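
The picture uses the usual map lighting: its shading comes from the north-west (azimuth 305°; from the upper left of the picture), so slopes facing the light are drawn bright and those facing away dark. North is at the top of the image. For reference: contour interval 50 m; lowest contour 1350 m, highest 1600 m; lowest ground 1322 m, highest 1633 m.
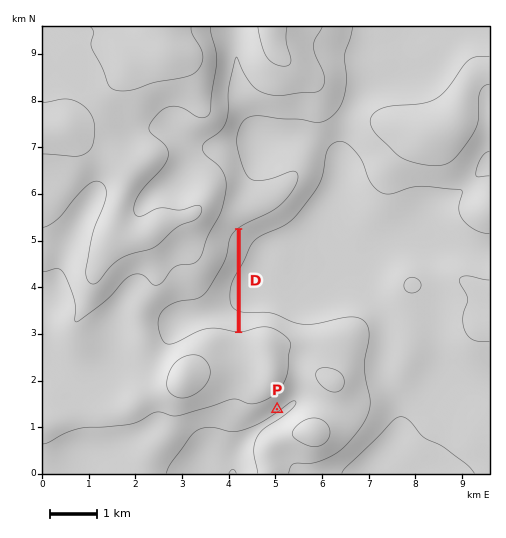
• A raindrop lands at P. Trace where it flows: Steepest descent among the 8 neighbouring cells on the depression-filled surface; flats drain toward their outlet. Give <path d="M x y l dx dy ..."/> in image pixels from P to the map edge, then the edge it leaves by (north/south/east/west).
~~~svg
<path d="M277 409l2 3 0 2-22 15-21 21-2 7 0 16"/>
exit: south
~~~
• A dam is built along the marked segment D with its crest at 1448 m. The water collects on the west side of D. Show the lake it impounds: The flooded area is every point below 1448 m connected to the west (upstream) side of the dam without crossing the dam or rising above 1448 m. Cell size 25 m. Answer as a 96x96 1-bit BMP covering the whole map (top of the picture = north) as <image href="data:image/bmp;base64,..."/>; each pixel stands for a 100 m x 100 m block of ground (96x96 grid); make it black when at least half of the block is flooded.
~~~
<image width="96" height="96" href="data:image/bmp;base64,Qk2+BAAAAAAAAD4AAAAoAAAAYAAAAGAAAAABAAEAAAAAAIAEAAATCwAAEwsAAAIAAAAAAAAA////AAAAAAAAAAAAAAAAAAAAAAAAAAAAAAAAAAAAAAAAAAAAAAAAAAAAAAAAAAAAAAAAAAAAAAAAAAAAAAAAAAAAAAAAAAAAAAAAAAAAAAAAAAAAAAAAAAAAAAAAAAAAAAAAAAAAAAAAAAAAAAAAAAAAAAAAAAAAAAAAAAAAAAAAAAAAAAAAAAAAAAAAAAAAAAAAAAAAAAAAAAAAAAAAAAAAAAAAAAAAAAAAAAAAAAAAAAAAAAAAAAAAAAAAAAAAAAAAAAAAAAAAAAAAAAAAAAAAAAAAAAAAAAAAAAAAAAAAAAAAAAAAAAAAAAAAAAAAAAAAAAAAAAAAAAAAAAAAAAAAAAAAAAAAAAAAAAAAAAAAAAAAAAAAAAAAAAAAAAAAAAAAAAAAAAAAAAAAAAAAAAAAAAAAAAAAAAAAAAAAAAAAAAAAAAAAAAAAAAAAAAAAAAAAAAAAAAAAAAA4AAAAAAAAAAAAAAA+AAAAAAAAAAAAAAB/gAAAAAAAAAAAAAB//8AAAAAAAAAAAAB//8AAAAAAAAAAAAB//8AAAAAAAAAAAAA//8AAAAAAAAAAAAAf/8AAAAAAAAAAAAAP/8AAAAAAAAAAAAAAf8AAAAAAAAAAAAAAH8AAAAAAAAAAAAAAD8AAAAAAAAAAAAAAD8AAAAAAAAAAAAAAB8AAAAAAAAAAAAAAB8AAAAAAAAAAAAAAA8AAAAAAAAAAAAAAAcAAAAAAAAAAAAAAAcAAAAAAAAAAAAAAAMAAAAAAAAAAAAAAAMAAAAAAAAAAAAAAAMAAAAAAAAAAAAAAAMAAAAAAAAAAAAAAAMAAAAAAAAAAAAAAAEAAAAAAAAAAAAAAAAAAAAAAAAAAAAAAAAAAAAAAAAAAAAAAAAAAAAAAAAAAAAAAAAAAAAAAAAAAAAAAAAAAAAAAAAAAAAAAAAAAAAAAAAAAAAAAAAAAAAAAAAAAAAAAAAAAAAAAAAAAAAAAAAAAAAAAAAAAAAAAAAAAAAAAAAAAAAAAAAAAAAAAAAAAAAAAAAAAAAAAAAAAAAAAAAAAAAAAAAAAAAAAAAAAAAAAAAAAAAAAAAAAAAAAAAAAAAAAAAAAAAAAAAAAAAAAAAAAAAAAAAAAAAAAAAAAAAAAAAAAAAAAAAAAAAAAAAAAAAAAAAAAAAAAAAAAAAAAAAAAAAAAAAAAAAAAAAAAAAAAAAAAAAAAAAAAAAAAAAAAAAAAAAAAAAAAAAAAAAAAAAAAAAAAAAAAAAAAAAAAAAAAAAAAAAAAAAAAAAAAAAAAAAAAAAAAAAAAAAAAAAAAAAAAAAAAAAAAAAAAAAAAAAAAAAAAAAAAAAAAAAAAAAAAAAAAAAAAAAAAAAAAAAAAAAAAAAAAAAAAAAAAAAAAAAAAAAAAAAAAAAAAAAAAAAAAAAAAAAAAAAAAAAAAAAAAAAAAAAAAAAAAAAAAAAAAAAAAAAAAAAAAAAAAAAAAAAAAAAAAAAAAAAAAAAAAAAAAAAAAAAAAAAAAAAAAAAAAAAAAAAAAAAAAAAAAAAAAAAAAAAAAAAAAAAAAAAA="/>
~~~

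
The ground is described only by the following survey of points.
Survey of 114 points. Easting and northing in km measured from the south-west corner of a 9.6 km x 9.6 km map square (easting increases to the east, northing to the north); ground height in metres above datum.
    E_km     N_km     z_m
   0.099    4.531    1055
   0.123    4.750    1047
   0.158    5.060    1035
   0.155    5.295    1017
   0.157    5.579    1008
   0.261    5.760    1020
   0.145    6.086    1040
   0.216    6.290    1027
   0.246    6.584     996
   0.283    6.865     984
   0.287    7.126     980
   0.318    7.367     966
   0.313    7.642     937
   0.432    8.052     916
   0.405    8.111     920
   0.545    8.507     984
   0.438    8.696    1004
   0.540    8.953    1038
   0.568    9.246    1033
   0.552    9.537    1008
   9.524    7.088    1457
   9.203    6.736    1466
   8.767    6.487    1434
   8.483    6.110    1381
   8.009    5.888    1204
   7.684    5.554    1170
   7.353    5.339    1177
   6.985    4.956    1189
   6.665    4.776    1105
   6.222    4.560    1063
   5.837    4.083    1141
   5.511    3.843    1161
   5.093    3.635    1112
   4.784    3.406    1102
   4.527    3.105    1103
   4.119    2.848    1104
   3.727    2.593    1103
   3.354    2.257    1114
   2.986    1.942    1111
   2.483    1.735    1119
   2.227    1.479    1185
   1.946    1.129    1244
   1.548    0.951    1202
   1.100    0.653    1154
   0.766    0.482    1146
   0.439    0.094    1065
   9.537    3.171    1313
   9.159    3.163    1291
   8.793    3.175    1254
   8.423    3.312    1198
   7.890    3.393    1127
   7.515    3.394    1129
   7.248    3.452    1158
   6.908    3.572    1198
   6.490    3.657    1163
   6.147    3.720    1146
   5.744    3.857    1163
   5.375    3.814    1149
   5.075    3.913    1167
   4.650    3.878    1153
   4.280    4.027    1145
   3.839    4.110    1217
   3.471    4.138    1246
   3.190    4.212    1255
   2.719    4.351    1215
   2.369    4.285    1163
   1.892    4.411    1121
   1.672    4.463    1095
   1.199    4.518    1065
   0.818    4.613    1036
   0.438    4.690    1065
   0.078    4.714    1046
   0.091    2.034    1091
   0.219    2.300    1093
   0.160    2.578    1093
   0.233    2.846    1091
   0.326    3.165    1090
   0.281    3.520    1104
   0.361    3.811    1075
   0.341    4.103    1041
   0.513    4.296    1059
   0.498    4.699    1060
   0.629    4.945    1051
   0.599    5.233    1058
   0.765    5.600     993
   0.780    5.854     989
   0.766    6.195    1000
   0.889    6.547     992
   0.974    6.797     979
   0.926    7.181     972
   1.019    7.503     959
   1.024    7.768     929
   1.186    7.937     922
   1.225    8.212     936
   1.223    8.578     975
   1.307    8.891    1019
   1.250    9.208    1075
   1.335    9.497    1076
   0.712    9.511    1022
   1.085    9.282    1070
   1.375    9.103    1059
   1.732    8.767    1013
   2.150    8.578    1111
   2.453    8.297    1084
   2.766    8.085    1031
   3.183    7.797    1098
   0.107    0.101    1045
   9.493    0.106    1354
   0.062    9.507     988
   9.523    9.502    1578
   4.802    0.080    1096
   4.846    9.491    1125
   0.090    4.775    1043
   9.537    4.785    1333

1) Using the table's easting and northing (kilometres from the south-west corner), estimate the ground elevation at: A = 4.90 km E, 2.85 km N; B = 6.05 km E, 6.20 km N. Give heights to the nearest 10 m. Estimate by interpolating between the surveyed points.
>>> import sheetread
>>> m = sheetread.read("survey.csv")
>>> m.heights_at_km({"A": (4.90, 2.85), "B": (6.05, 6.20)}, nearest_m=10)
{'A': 1100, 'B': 1130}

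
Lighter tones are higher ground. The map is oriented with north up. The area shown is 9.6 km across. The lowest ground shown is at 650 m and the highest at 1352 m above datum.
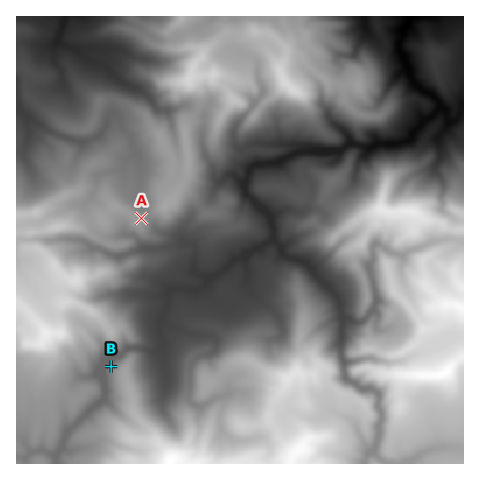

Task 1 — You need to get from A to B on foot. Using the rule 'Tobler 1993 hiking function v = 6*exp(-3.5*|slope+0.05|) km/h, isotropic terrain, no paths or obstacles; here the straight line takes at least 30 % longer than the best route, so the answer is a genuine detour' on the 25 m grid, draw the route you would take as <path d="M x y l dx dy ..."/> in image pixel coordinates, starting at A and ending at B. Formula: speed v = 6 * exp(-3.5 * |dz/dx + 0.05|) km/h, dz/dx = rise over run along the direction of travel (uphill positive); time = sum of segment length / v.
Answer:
<path d="M141 218l3 3 2 4 0 10-1 2-2 1-4 0-1 3 0 3-2 5-2 1 2 2 7 4 2 2 1 2 0 2-2 4-4 4-3 7 0 1 3 6-4 9 4 9 0 31 1 2 0 6-1 2-13 7-3 4-1 2-3 2-2 2-7 7"/>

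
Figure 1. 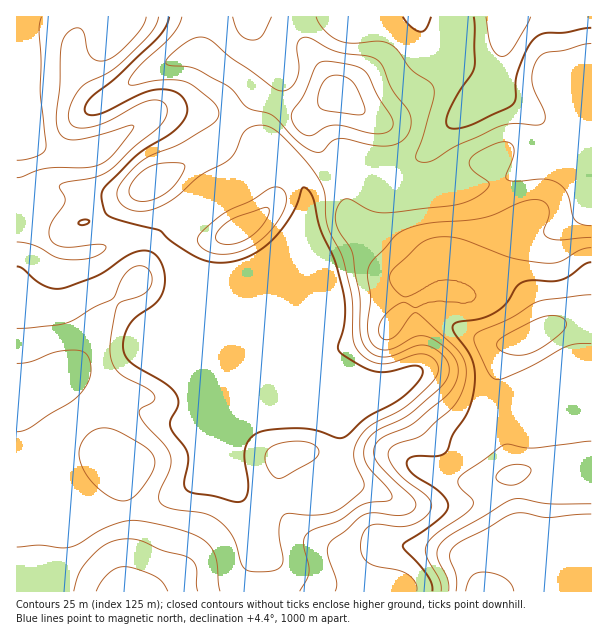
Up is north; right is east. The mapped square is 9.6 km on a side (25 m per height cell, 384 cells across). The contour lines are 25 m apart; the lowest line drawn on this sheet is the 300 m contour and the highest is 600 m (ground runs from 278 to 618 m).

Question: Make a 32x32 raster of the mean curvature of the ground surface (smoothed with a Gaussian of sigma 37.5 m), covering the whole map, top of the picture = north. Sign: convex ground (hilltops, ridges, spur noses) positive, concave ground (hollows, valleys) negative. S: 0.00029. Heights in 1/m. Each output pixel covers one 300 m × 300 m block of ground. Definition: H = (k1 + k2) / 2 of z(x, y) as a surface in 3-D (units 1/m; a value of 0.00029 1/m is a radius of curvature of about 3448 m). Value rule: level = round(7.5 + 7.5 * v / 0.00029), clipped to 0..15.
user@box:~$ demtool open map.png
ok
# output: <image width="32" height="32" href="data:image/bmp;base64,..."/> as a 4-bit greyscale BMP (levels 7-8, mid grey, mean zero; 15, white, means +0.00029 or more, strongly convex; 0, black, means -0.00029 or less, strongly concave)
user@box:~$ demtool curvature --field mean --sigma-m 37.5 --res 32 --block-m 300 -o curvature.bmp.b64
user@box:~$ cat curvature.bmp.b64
<image width="32" height="32" href="data:image/bmp;base64,Qk12AgAAAAAAAHYAAAAoAAAAIAAAACAAAAABAAQAAAAAAAACAAATCwAAEwsAABAAAAAAAAAAAAAAABEREQAiIiIAMzMzAERERABVVVUAZmZmAHd3dwCIiIgAmZmZAKqqqgC7u7sAzMzMAN3d3QDu7u4A////AHZomZmHdViHdmdkAJ7aZ3iIiJqYmqdWRWioZFzIVXd3mXabqHmYdWirmsy++3Z3ZlVkR4iIiHWKup7YeIvNub2Hd2RVaJhWlyB8UAIiW6mqeHZapTNFR5R2AwBHl1QiInd2q8uEd0imNyVu/Kvetmd3aaq9tXdb3tdN/7ZVaJzKVmipmVR3WKu1Lfp4mHZDRbVViGUniHZDR0F4qomId3e6hlZ7xYiIh3d2AYl6l3d3map4zEd3h3d3d2MVWqV3d3irmDN3eId3dzEgAAm3M3domaY3d4d3d3Zt+hJ97egkd3i5J3d3d3d1L/2M/cvvyndnqmN3d3d4hwy5inM1i7iHeIm7R3d3eHYKl2ZkVod4mHiK/zd3d3dxjMuWZ4mnarZENblDMxF3cKmJqqqXZWx2dkI1e//5B1PHaLy4dlVYRt+2VUQ+/5IO+YiIiIiIYnJWadpBUG7zC6VVVVaKzJSMy6v/9wYy9SqXiIZUVYqGinU0v92lN0CLl2ZomqZGdjNBAGqa72USxSJFRqzbd3dFy1AEZ4qQH+NL7HJGrId3Va/4ADZFma7JzsqVI1ZXd1d6/6EUZq2Fr9pmmmNEeoVHh1v+lpqpQp7aZomXVqy4R6gwr/y7l0W6m5dnqVS7rEi6YSe7qFZ6xSWIV8gyqnppmoUiaZdWiYFGhkjqQXdF"/>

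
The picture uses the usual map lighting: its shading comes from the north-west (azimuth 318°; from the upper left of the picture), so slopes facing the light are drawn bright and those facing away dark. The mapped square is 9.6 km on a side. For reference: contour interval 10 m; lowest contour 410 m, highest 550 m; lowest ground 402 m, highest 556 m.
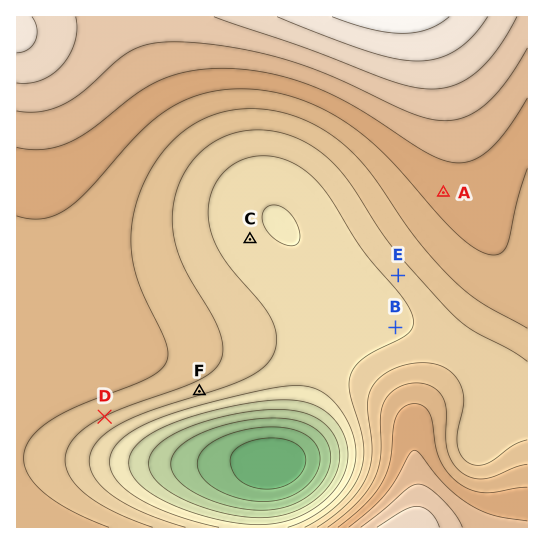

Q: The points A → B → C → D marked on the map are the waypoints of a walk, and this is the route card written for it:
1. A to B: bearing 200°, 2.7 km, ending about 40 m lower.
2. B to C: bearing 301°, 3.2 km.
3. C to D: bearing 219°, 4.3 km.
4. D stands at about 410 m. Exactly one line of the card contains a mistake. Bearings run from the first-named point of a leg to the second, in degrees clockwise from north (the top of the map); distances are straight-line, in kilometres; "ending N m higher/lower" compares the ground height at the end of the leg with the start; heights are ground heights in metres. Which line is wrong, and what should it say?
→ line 4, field height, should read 480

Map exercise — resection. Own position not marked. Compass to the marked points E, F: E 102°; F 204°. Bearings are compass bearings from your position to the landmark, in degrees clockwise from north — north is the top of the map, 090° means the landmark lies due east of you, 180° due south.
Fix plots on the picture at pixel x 264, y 247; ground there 460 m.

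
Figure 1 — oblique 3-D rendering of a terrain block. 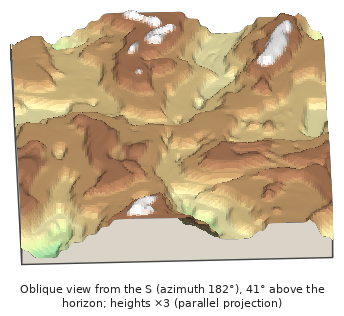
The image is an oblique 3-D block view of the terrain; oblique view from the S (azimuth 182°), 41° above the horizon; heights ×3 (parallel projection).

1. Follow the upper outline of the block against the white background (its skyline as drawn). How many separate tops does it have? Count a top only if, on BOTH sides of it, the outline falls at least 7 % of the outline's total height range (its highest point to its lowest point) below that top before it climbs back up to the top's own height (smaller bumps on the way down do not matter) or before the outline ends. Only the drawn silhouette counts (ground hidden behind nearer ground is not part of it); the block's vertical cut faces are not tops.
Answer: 2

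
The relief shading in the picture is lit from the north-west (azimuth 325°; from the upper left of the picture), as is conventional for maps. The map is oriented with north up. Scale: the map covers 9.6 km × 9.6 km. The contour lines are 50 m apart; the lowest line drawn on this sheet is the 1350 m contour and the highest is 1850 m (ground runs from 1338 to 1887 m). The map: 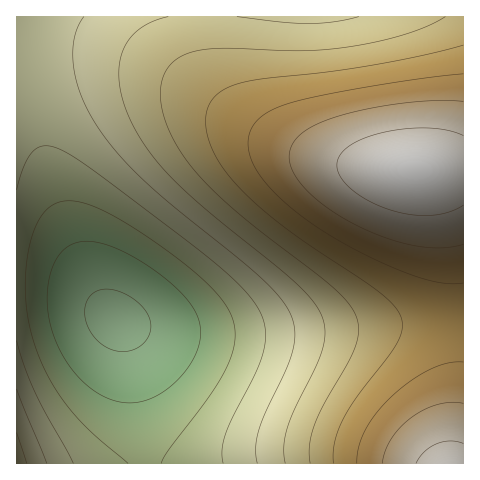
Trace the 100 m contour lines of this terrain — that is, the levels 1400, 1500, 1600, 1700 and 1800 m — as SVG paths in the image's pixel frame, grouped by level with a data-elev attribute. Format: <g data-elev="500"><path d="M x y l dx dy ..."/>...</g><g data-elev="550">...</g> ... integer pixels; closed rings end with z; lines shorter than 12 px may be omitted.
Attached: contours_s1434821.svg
<g data-elev="1400"><path d="M126 403l-11-2-11-4-21-15-19-24-12-26-3-16-2-14 1-14 2-14 4-10 6-10 7-7 8-4 14-2 15 3 18 7 19 11 22 15 17 15 12 14 7 14 2 13-3 14-6 14-10 14-13 12-14 9-14 6z"/></g><g data-elev="1500"><path d="M73 463l-38-71-10-25-8-26"/><path d="M17 190l8-26 9-14 6-3 6-1 15 4 34 21 104 79 33 28 21 22 7 12 4 10 2 12-2 13-8 24-30 62-4 16 1 14"/></g><g data-elev="1600"><path d="M27 463l-10-30"/><path d="M168 17l-16 5-14 8-10 11-6 13-3 15 1 18 4 18 9 20 16 27 22 26 36 32 91 75 18 20 8 16 1 15-4 18-27 57-8 20-2 17 1 15"/><path d="M359 17l-25 5-26 2-27-2-44-5"/></g><g data-elev="1700"><path d="M463 45l-40 10-53 11-127 16-13 5-11 5-7 7-5 10-1 16 4 20 11 20 17 21 21 21 27 21 94 65 14 13 7 12 1 12-6 14-40 54-15 25-7 21-1 19"/></g><g data-elev="1800"><path d="M463 403l-12-1-13 2-14 6-13 8-11 9-9 12-6 12-3 12"/><path d="M463 101l-26 0-34 2-36 6-31 8-21 8-15 9-8 11-3 12 1 8 4 8 13 18 22 18 28 16 29 13 30 8 25 2 22-4"/></g>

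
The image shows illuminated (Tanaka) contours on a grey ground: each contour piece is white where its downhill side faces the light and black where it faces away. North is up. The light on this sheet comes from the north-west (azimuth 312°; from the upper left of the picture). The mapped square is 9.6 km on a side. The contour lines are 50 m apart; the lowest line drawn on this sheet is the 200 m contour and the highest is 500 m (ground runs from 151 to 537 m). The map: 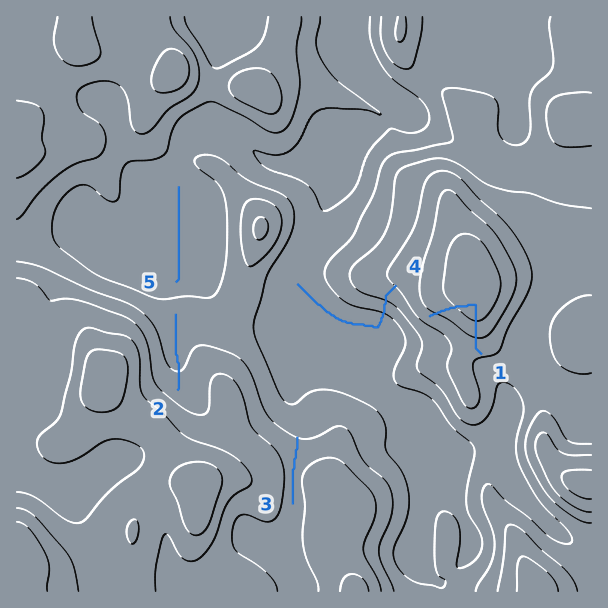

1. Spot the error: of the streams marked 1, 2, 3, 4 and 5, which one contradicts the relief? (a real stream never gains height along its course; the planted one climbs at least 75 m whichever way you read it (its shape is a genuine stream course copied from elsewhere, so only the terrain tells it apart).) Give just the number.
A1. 1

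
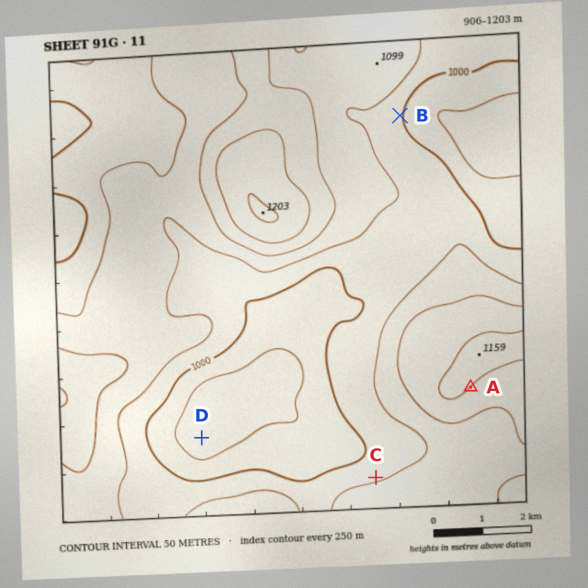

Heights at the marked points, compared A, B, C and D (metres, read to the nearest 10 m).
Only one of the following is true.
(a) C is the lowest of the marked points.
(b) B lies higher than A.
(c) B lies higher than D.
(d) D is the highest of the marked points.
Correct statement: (c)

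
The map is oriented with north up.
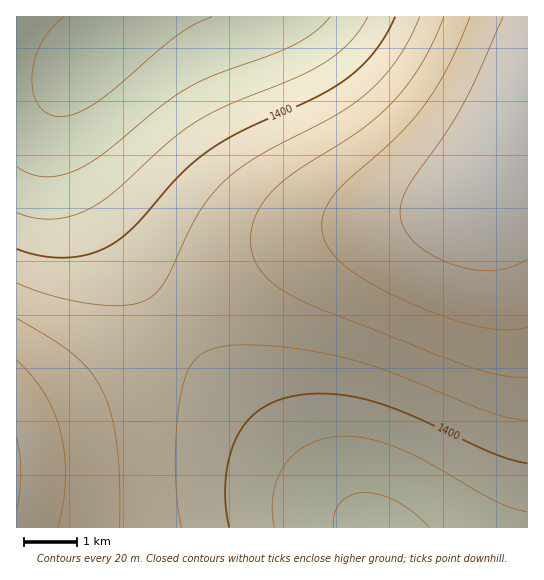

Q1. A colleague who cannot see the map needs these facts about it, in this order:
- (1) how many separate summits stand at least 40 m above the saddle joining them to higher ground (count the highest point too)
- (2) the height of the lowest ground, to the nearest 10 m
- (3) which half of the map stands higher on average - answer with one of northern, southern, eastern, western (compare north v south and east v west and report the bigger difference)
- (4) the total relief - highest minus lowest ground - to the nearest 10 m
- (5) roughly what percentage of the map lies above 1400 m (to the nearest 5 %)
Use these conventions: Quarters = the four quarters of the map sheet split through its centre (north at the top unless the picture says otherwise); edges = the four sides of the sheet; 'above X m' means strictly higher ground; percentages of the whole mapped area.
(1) There are 2 summits with 40 m or more of prominence.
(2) About 1330 m is the lowest elevation on the sheet.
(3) On average the eastern half of the map is the higher ground.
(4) Highest minus lowest: about 160 m of relief.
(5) About 65 % of the map lies above 1400 m.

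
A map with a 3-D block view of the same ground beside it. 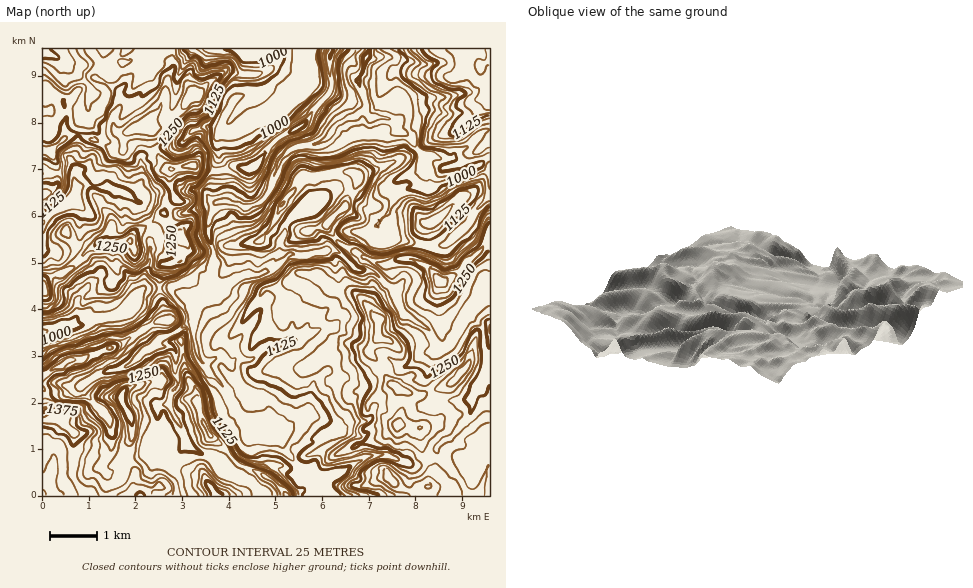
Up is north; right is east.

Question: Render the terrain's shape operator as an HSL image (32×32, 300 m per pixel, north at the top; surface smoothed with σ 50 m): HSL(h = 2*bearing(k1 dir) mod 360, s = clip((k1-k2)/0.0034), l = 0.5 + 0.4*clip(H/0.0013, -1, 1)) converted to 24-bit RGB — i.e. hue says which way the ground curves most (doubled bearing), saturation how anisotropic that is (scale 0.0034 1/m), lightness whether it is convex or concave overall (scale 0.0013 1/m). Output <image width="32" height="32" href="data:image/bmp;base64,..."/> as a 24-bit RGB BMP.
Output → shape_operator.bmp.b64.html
<image width="32" height="32" href="data:image/bmp;base64,Qk02DAAAAAAAADYAAAAoAAAAIAAAACAAAAABABgAAAAAAAAMAAATCwAAEwsAAAAAAAAAAAAAY4Rtg3lvbaZ5lrmSSE59WHChupN+lXG91ZOMSECkakd8Vr9infDRq2/MsFStdDRIM9J9zP/QdA+bdmODVUOQtTb6/zyzzHwmhIosSN9oX2qrvpCIYV2XcJ+djlpfZYZ8a4yOkGmXkMNxZYJNfVV4YHhrus57M1xgxbJaezdyXHSdue6yYSpFZzkxZDi6zPX/cf/ZTQoUc010j1hjTHIpD0MWzUGgw5nS0fHrc3jAVUOArIxrm3Z/e0BplqaBZ3uGb4mHWmB8zr6JW29/Tn6Nl3SJf8BdeU13hGReXZZ+Y5mNypozajROmOu9PPX6biIauU9mpz2800aqM1ma7KfcT8U6ATIFMIEH1ZgHUBgMZlE2cbRdjU15dpGlpJiKeGuChmdqZ1Fry8lhWZNvSHyYwkOvy9NWTWRub32Kjax4cDFmwTo2ceOia/qpLhIkaYJaiX9Vg0uLXKOKcF3DUrOxyprn6sL2bjzLQ7Rwd7J+XZp5fadfQ39vm22Dj21tjHR+dWlRZbGZqtnfqazbKEiiWitr9/HOPFR4ZIGNWrebZjxzs+6mnPbZSgw1eGqIenBie3xnY3dmZ4NrnXmVn4xbN101qzEwhWS8sm2pp8GPeZy3m4iwaHeXNoFpmX2jnImfmp3lu73pU71hYopORRA9bTBI6PrRTFmdZMLAZh9wZ1qD3f/MJwoph1qFh1RlfYp+gnCBgYVvWoBad3hbfWVUh2JajJgtJaAodbWkzLagUI2Up3CZpn6jlXmiO315m5p9Z705N6Fy76HNnwN9hB1xovavk75Ta0JKa5IsfCCydbPB6fzPMBZedT6Elp1/eoR3gWd3iH1yfoxrXV92dXKAnICARJKiz3aYc5FWmaBIjnhZZHVTgodSfYpXREp7lp13l9ZTYmcnKTEUKjK3p8Ds9db17HTyS2CtzMt/BDU+2up99sJ4XyZ/lEGHmoZzflhZbIJtjoB+mYyCT2iPb5yZg56jW4OfnYRQrWKZndvRfp3FlmS+wHPBs7ZyPnppZJNi/1yXc3srTWAzDk0LGlMKOIseuj6F9YL08NPcEAF/2/7NRwtKiSxlZ7a9qm+ilI+tgIOafIiUoY2aUI+XaZl8fW9ge1xcdINpX89lmnVJrl5wQm+CcXWh6rrSY6l3QYB9mg3p+M793M35sYXZang6L2cVBywLT3hC48epJA1/4P96MActXLtRfD5kbKtBml2om4mkg4adhX+YqIWkYG2MfmOPmGuOeLV5o6dhlYdBOY5HUX2BXH18Z1aR9c/PNkh+HH5eW5xRw2m036js7dD73Mb1VIWQEEcacIYp5h8EpesAhkakjHOiYJiTtIusO5JMZodIf4xaimmHj4CLknSYbV6WgZ61yIN3hEpZrOG+aE2JXpRbPWYuQ2Zl6siZTSN4TmwtS2IuRWItY3pFeapgwVjI/s372HrJH1QPANUSzQDud6eogXiUuXygS4V2tYabhGuaWpFcXYNTYn9VYo1kVX+TfFNhvJZ/deOZpFaofWmtmS+awbqGLGxspsN1rhrIVIUcL2UjR3I7WHkyUWwhQlMkKVsp6XPH6NX21e32BAxIep5reYmJX1WaynF8XYh7kYKIlnGXl3V8Y3SNnmBgUYVobkluvMmAwea7MFJ5ZhoclII9n6t+W4qGOn1ZV8iax+HQaLnPKzGid5hOkodXSIlEPGZbPm5Mu+CH0mw/byh9XJh0hGiLW2qBx3aQUZ+mjoJxk3l4jXmJiXSMYIRgg1yJWn2hrO20r5ldPglDk6W5nHJ9mqJgcY1kSHt0bJZY3O7OcC5bJl9lyGnTx4nEirt9M15VLl5M2PBLUiQtf2ZYZ4tzYHxiU2WOU46b3KjHcGWpkYh3dX90g3F5fpSYXXaslNzGuotxn0VyJyJnn6GFulSnyLWVaaSCXn5/XIF17ILN6ozVTHhtLGJPmqJh05OEliQ1HSla5ZcYQ2wYKXkqUoRpp1qENYA2LYEhPJkVlyHH4Z3Mk4Csg6StdLG2ZsCTSnSWzlcngQcbRJd1ZmxIS6ly0O715JfaVIh0WmZwiHxKyFCs8ZfZUomMOmY+qSZN5cmlAEOB6tb18tT3S9e2G39FOilytYdyeVuLk6phHF4xI8NEjZjbpIzWwUTK2ppHWgUSRdD/zc7+woPpgbnqz/zyMTiIyjCo8rXKQmdsgE07UFw9WLZP6oPdbnXMQUa61/XVDgxygLZJpWVK+PbTgJb5UgCytITJn1y1ubxqRq6miHIdVV4OMkILMzEM/wUb0PvwK5WRHzkUpd863GkZbj4VSTEkKmNR2pO07G/dfEHLt6DTL56ob6au2YG8LpDX8cfHRyZxXoiBkcOF3PpvEgcsVNPAeX2kgYPF5arfsFmAOC+02KjWf2fAFu1eHsQrX0QTXzIvcW5XYEgrr2Q0q55RSIRGOHJPJVJJ6JeRIXVAx9Wkg0esQzxjyrdcQX+5YKxK02jXqVlmQdaW+NPdAxVpUq18dJ1sVIKEZEeQ+LS3G3l2cbuMgTnX+tHfZjRDV8t+OYqTXXqPUUl9nraRwrfayZW/T4BjGVZRq+yIF9EAJWgegVBJdDtkg+CKjkxvfH5ULjRO4bWmvzEYa+gAMRB/MXVeo5RBUEQWDDoo9qTG4pRnN2tCSmlOOJxG+NPlL5ilVUywRIClUmqxuOHKR1q24JTX1ZfBRYxqAL4x99TwEaSMOU9wiNWfkGFPeGRRgGJRRDldkJs7rfCE/7QkKQcsfXNKa1ZIupV6JKFdCDw6/8zQVVChUm5TRnJUxLk422duLn1Wd1l/OYBaj6wyO0YnQHtc4rLU6b/lJoKjtFpM8ZasKCFkurxcd2NLklJhepxeVSxnobl0y6VAxSIsEduPVnCZYlF4wsWIjMZkACczzp9t3Z60mX7IXXemXIF018irs2ezL1o/TIBHbppxYlePSXMhJ18XuH9N7zbHlao4f+Q2SSxxk2A8yzlJWXw5Y8NwJ2y0pNvWu7L33tP4wcj1ASe5nZLiurnm9dbZBCYvLbqs6uvgZIzVrp3nwa/t1MDfr37NyYjpmnnJN5FhTkJ4mZTGulq+TXQgXIcewsr1ahk3OEqFbV41ec2ms7DdlF2qO5lzZOEzGEsynFdI+9zQBgZJVp5ZeFt98KXD5lV6ADMRXocJWkUoYF0vSV4qt6VYsnaKSFaG1qvM1jXqdzwgaG0iRGopwm3JrkfJcHdC7arVRmvgucnsfTW3vZVnpFuJlnSqzcJqIlEZBFUf95BRIh0/bXRVT3NMO3dT/8zw/5T6RHkaC3wKI2ZJnJZvaYdHgXVDZHhCiYs7TQ1O5sHjyqvfypbSIoNHSKlsZmybprlyUXRgbUFpone2QsOgzJbToYy6wIPA4pyzKUAWXoUAHF1bkodzY35lWXxXJ2Mwl0Te/8z3b4HLK1xeLoc3qX91U2qctHBkYDJtXHyiWqB7pIqgw5S204uyMVUug29ZsbV1XGl/WXB7SYqBy4pvO3NPrGyJvXhz4FDGz23c0+TGGm1+U3KGkXuJd4JwYn1kNmpCMok4/8zaQGtxUYuLMKVGpyVZWaNOaJudX3mLSoRZqnNGtYJQr2BkuIPHfriMc6TQx3yXRlZwSmVeu8l5VVmgTH5/2KGRJT974rTJ8N7ZOnJ1IEZKfoNglHxydIZ3bn53O3BUv1Ir/c7ZNaLDPj+yuj2hnJl3bmB0dVhOhnM5VmQcT3scuZJDqICPmMmZQjRdx1lXyUe9YLi7u5p1Q4+DUH6KyLxoFDqPt+Kt7Yjx/c7tETU9ZKFMWqlNX4debX95c4J/IzRI//nMO1SAMRRPnrSHr4WJeEGFjGKsiYTBqanPm67PWqeoXphjsXhsgFl9S3RSurdQg1dth5hjmI9dWoWARpVVXeRHuP1eE09X5qbQ4sz/L1nitYPXyozQZo+RbXCBNB5Y+P/MLB1BKp+wVYu3qJSyWFi2XJW8n68xurhYpV9rfHKZj36fxTlMn1qflFakkMqTUGOIqXZ0cKGXb4SNVoGCwuVhDmELdDwTS2Meq1ENZTtMa3RWkXZasYCBX2N+ISBs/+zMLFXIS7DQDCxkpJ4znS+Oy0axhaDKZr2veaeJbXiKl3dy"/>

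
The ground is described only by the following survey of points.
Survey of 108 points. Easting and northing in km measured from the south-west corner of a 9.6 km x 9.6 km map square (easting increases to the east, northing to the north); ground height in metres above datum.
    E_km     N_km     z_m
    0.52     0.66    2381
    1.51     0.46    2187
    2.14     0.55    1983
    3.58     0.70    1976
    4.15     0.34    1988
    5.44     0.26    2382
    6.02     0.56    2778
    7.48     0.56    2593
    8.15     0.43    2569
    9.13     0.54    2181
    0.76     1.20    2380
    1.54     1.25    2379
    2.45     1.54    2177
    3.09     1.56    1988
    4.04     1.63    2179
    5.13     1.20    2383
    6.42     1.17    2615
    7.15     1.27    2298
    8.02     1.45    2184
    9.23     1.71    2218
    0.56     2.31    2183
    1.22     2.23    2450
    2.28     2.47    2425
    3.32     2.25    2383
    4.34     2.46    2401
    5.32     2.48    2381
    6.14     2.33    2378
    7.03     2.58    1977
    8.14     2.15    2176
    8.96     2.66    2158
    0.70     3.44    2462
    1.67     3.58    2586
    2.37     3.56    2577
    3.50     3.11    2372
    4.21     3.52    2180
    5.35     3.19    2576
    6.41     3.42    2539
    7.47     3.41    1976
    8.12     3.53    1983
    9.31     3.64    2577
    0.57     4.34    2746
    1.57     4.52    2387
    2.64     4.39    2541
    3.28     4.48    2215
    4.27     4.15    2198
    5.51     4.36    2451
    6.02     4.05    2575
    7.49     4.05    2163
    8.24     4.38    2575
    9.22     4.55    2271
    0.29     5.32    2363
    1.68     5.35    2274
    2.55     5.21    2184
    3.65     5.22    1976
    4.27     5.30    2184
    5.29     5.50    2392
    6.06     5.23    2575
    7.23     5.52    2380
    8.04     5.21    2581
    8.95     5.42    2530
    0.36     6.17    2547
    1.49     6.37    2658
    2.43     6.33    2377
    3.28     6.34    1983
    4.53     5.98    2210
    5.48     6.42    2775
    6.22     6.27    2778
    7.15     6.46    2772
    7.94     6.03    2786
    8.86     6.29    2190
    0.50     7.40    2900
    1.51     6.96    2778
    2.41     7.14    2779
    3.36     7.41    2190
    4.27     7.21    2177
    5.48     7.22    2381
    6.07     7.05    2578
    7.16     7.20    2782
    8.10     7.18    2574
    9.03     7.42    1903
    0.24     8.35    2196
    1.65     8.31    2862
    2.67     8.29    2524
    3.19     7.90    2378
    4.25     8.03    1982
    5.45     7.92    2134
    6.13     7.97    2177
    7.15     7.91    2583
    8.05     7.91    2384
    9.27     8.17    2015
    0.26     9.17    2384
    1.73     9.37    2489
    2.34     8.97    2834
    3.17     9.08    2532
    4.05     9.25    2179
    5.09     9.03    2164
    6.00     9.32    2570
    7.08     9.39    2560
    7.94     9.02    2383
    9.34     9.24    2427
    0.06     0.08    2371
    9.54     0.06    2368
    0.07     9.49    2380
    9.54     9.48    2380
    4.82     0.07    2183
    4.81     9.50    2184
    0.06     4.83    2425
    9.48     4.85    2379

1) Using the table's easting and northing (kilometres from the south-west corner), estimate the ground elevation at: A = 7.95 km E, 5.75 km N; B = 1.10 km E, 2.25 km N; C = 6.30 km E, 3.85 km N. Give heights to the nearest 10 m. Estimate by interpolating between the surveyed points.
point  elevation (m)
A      2770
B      2390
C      2510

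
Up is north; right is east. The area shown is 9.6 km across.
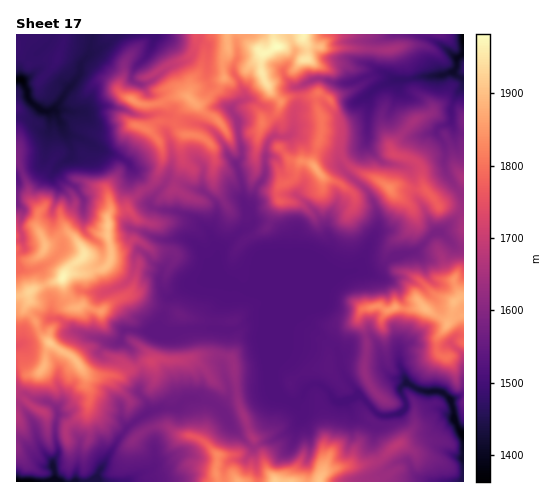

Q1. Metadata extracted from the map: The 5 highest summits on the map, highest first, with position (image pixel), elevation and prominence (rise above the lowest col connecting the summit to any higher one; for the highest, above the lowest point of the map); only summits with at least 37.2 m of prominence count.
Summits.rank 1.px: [277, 46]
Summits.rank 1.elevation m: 1982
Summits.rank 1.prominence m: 619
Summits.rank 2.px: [63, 277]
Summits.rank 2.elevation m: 1972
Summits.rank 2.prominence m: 325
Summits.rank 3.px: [29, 291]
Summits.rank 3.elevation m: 1928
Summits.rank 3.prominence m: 47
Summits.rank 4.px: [49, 343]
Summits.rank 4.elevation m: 1914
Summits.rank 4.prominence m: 75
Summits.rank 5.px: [454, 302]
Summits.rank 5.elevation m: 1898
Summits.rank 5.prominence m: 278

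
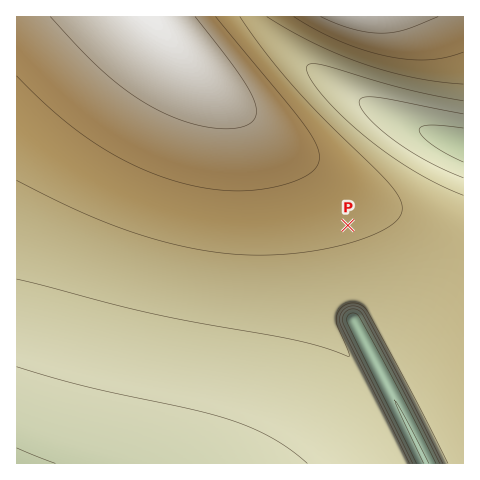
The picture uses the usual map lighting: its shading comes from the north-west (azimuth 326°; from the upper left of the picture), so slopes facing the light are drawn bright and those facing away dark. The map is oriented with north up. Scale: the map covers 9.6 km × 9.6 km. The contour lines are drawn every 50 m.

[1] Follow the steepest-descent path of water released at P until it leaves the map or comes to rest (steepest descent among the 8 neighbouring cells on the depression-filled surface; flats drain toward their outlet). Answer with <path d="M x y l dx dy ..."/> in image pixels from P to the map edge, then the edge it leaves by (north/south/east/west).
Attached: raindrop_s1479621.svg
<path d="M348 225l0 83 16 34 3 2 15 32 2 2 42 85"/>
exit: south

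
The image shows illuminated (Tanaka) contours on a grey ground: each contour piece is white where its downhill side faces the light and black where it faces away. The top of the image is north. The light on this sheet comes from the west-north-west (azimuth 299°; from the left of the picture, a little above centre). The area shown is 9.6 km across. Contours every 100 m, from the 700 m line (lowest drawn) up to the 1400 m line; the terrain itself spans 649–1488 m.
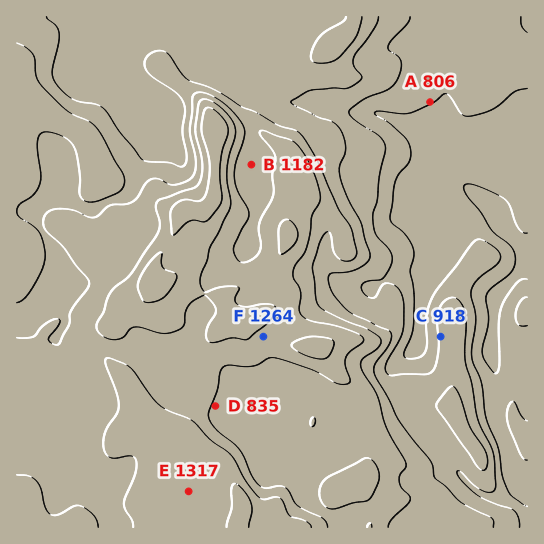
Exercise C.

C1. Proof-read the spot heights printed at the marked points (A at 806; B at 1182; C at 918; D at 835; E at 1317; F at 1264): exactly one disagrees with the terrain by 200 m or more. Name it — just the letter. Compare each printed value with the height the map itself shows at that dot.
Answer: D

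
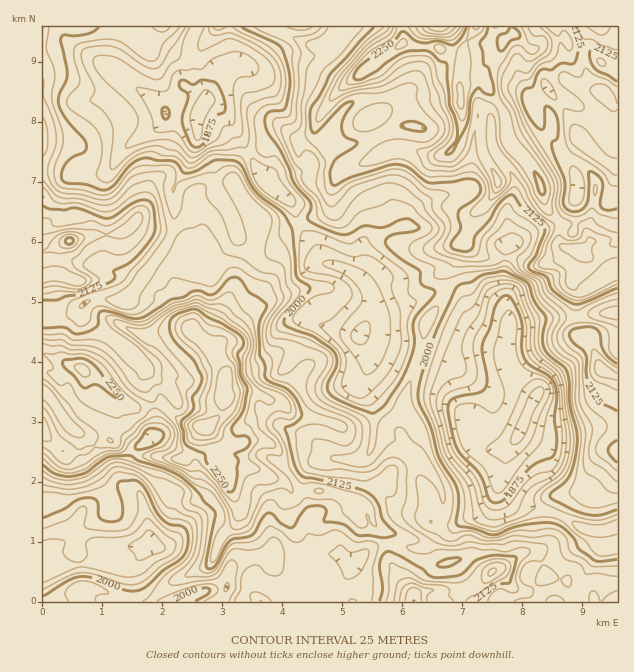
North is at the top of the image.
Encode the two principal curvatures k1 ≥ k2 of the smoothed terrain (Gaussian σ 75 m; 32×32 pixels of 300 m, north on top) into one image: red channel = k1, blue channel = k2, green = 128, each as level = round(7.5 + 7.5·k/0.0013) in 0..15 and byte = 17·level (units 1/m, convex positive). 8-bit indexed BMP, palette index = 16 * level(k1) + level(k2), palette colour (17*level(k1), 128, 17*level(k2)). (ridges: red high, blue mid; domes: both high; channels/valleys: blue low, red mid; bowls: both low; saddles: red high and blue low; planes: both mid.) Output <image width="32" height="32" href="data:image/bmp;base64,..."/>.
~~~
<image width="32" height="32" href="data:image/bmp;base64,Qk02CAAAAAAAADYEAAAoAAAAIAAAACAAAAABAAgAAAAAAAAEAAATCwAAEwsAAAABAAAAAAAAAIAAABGAAAAigAAAM4AAAESAAABVgAAAZoAAAHeAAACIgAAAmYAAAKqAAAC7gAAAzIAAAN2AAADugAAA/4AAAACAEQARgBEAIoARADOAEQBEgBEAVYARAGaAEQB3gBEAiIARAJmAEQCqgBEAu4ARAMyAEQDdgBEA7oARAP+AEQAAgCIAEYAiACKAIgAzgCIARIAiAFWAIgBmgCIAd4AiAIiAIgCZgCIAqoAiALuAIgDMgCIA3YAiAO6AIgD/gCIAAIAzABGAMwAigDMAM4AzAESAMwBVgDMAZoAzAHeAMwCIgDMAmYAzAKqAMwC7gDMAzIAzAN2AMwDugDMA/4AzAACARAARgEQAIoBEADOARABEgEQAVYBEAGaARAB3gEQAiIBEAJmARACqgEQAu4BEAMyARADdgEQA7oBEAP+ARAAAgFUAEYBVACKAVQAzgFUARIBVAFWAVQBmgFUAd4BVAIiAVQCZgFUAqoBVALuAVQDMgFUA3YBVAO6AVQD/gFUAAIBmABGAZgAigGYAM4BmAESAZgBVgGYAZoBmAHeAZgCIgGYAmYBmAKqAZgC7gGYAzIBmAN2AZgDugGYA/4BmAACAdwARgHcAIoB3ADOAdwBEgHcAVYB3AGaAdwB3gHcAiIB3AJmAdwCqgHcAu4B3AMyAdwDdgHcA7oB3AP+AdwAAgIgAEYCIACKAiAAzgIgARICIAFWAiABmgIgAd4CIAIiAiACZgIgAqoCIALuAiADMgIgA3YCIAO6AiAD/gIgAAICZABGAmQAigJkAM4CZAESAmQBVgJkAZoCZAHeAmQCIgJkAmYCZAKqAmQC7gJkAzICZAN2AmQDugJkA/4CZAACAqgARgKoAIoCqADOAqgBEgKoAVYCqAGaAqgB3gKoAiICqAJmAqgCqgKoAu4CqAMyAqgDdgKoA7oCqAP+AqgAAgLsAEYC7ACKAuwAzgLsARIC7AFWAuwBmgLsAd4C7AIiAuwCZgLsAqoC7ALuAuwDMgLsA3YC7AO6AuwD/gLsAAIDMABGAzAAigMwAM4DMAESAzABVgMwAZoDMAHeAzACIgMwAmYDMAKqAzAC7gMwAzIDMAN2AzADugMwA/4DMAACA3QARgN0AIoDdADOA3QBEgN0AVYDdAGaA3QB3gN0AiIDdAJmA3QCqgN0Au4DdAMyA3QDdgN0A7oDdAP+A3QAAgO4AEYDuACKA7gAzgO4ARIDuAFWA7gBmgO4Ad4DuAIiA7gCZgO4AqoDuALuA7gDMgO4A3YDuAO6A7gD/gO4AAID/ABGA/wAigP8AM4D/AESA/wBVgP8AZoD/AHeA/wCIgP8AmYD/AKqA/wC7gP8AzID/AN2A/wDugP8A/4D/AMXZyObGpea1gKCD1MWXh5eXlXWW+uXWxcVy1qaVppeWgqO1lHRkt/f29IDJloaHmJeFlca0coKU+PmBlaeotqd0ppR1hnRzY6X5cJN0lpaFhXOUx3WW2Ma11/W1lpaEdHWVpISUc3NhdPfTtXOVloZkpqTFxrVzt6aluLfKppKUl4WlubmTpZaClObZgreFpqbI14WEYsSQYmOUlaKQk5KUlXKmmIDXpbZz9bdyp5WUtri2lYeE2ZaEc5a0xri5t5SllJNzYcRRpJP5hbbW1PjGprS4hpXop4Vih6bGxoaWqOrIY2K10/fE57e2tbVjYoOCldmk55aGlISGllK1tob11+b29dDk48SipbXExnR1laVypZbXdWOEhXSWYobJyMZxg7fGg0CT+/mBpqSRdJbZyJOYqNiFc5encpaDlcWVkpOnlqfn0+Kj5NeClNfU1si2k6fHpnNjhqiEg5LHt4aQpqem55S2cabI+cP26JODYmJ1p+aEhIammJZQUcjIl8al6NeFZISFZLb4c2FxtrZzhXV194aVuaeGpHFypOj3xvfZloNxhYZ11uSTpJSo69aUdXXWtoWndnSixriT9cSmhZSSkPbGpufI6emAtselkmR2dqbXdoZ2hIK42ernlYOEc+X3w+X567aVw5NwYZOWdXZ1p/mFh5dzYZST07SjlIGAwGBjgaPWo6WG6MaDhpenhIeUxcaWlmJzp5TTkHCl9vbElIOXlKNjyJe4p9XXyKSEl5eVpZaUUlCTx+vn1uXEkpS2gpWWdnW2hobHYnOBg4V1hYWllbbD9fjEtqaUxOWEdqingJeHl4WVhreDdIaXlrjH1+fqxqOTlej4t7az9/XW2LmllJiYdJanlpOEtoWVlYRipcamdHNh9IHXlpakt4Sn+qaClpeDyOm0ose4hoeHdJa2x+dyhLXzosaFtJaWc6bGtYK4haX2gXCCxrZ1hnZ1lJRz09OB+cZQ5YNzUpJhprjXs8e1+aNgg+e2+KWEZHW3lHKT+JD4t4D3pYZ1l4WQuKe3kcnHsIWTxYS3x/jGxff6o/WQ9ueCxLSSuJWYl3ORlbZAopSjpca2xYWElbe2g+XUtNP3g6Vzg6i3lYeWl5d0tXGnhJa3xrTmg7mnhHNTc/SC5baB2HKWh5ZkdYeYl3S3c3SFx6eCp/ihgqaWlZW192D2k4O1t6eFloaml4WEpoWVhKaWZHS2lfbDkoNkdaX21aRyk5SVc2KXl4Z0dJW3hZeFlXVjdbeVpPn4lmR0pdempaSThJWk9oeVYmSFybiVpYZ1c3SUtpVylPj2xvX02HTWk/m0t9SmhpWnpraop8aQ5HOHtvXGxpWDhdX3wqHz0sXotrPHhIQ="/>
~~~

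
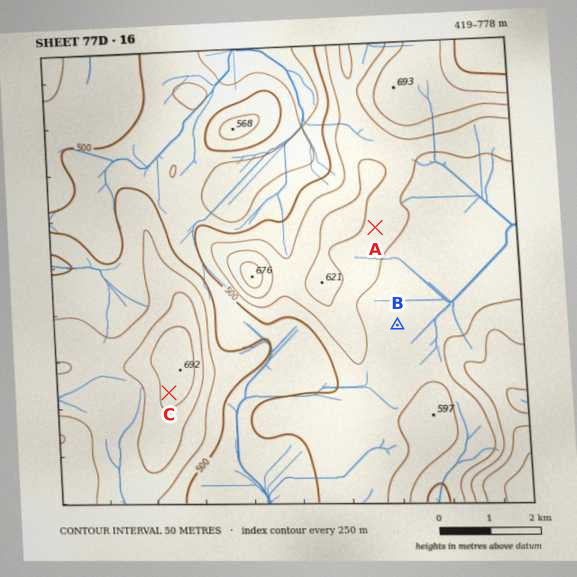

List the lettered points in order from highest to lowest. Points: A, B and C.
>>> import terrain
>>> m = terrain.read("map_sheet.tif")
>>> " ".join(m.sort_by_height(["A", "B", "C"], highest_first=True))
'C A B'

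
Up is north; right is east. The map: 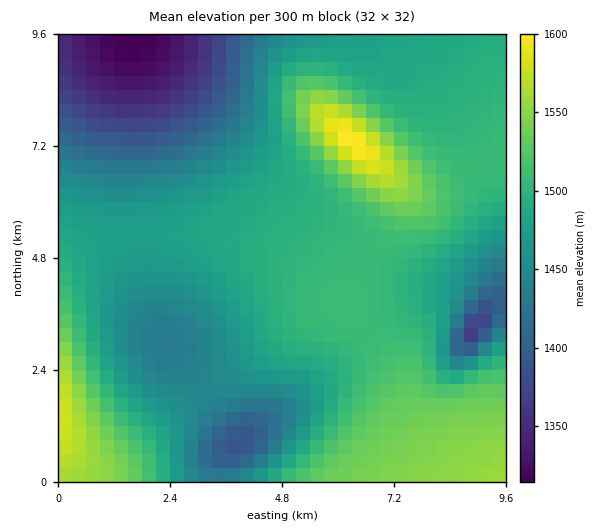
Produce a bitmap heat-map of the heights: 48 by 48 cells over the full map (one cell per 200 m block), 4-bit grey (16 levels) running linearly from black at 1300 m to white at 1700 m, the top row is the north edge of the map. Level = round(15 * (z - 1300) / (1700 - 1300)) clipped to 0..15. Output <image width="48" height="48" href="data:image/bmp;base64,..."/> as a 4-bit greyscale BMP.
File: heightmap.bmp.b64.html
<image width="48" height="48" href="data:image/bmp;base64,Qk32BAAAAAAAAHYAAAAoAAAAMAAAADAAAAABAAQAAAAAAIAEAAATCwAAEwsAABAAAAAAAAAAAAAAABEREQAiIiIAMzMzAERERABVVVUAZmZmAHd3dwCIiIgAmZmZAKqqqgC7u7sAzMzMAN3d3QDu7u4A////AKqqmZmYh3ZlVVVmd4iJmZmZmZmZmZqqqqqqqZmYh2ZVREVVZ3iImZmZmZmZmZmaqqqqmZmIh2ZURERFVneIiZmZmZmZmZmZqqqqmZmId2ZURDNEVWd4iJmZmZmZmZmZmaqqmZiId2ZVRDM0RWZ3iImZmZmZmZmZmbqqmYiHd2ZVRERERVZneIiZmZmZmZmZmbqpmIh3dmZlVERERVZneIiJmZmZmZmZmbqpmId3ZmZlVVRERVVmd4iImZmZmZmZmbqpiHd2ZmZlVVVVVVZmd4iImZmZmZmZmaqZiHdmZmZVVVVVVWZmd3iIiZmZiImZmaqYh3ZmZVVVVmZmZmZnd3iIiImIiIiIiKmYh2ZlVVVVVmZmZmZ3d3iIiIiIh3eIiKmYd2ZlVVVVVmZmd3d3d3iIiIiIdmZ3iKmIdmZVVVVVVmZnd3d3d4iIiIiIdlRWd5mHdmZVVVVVVmZ3d3d3iIiIiIiIdkNFZ5iHdmVVVVVVZmZ3d3eIiIiIiIiIdkM0VpiHdmVVVVVVZmZ3d3iIiIiIiIiHdlMjRZh3dmZVVVVWZmd3d4iIiIiIiIh3dlQzNIh3ZmZVVVVmZmd3d4iIiIiIiId3d2VDNIh3dmZmVWZmZnd3d4iIiIiIiId3d2VERId3dmZmZmZmZnd3d4iIiIiIiId3dmZURId3dmZmZmZmZ3d3d4iIiIiIiId3d2ZVRId3dmZmZmZnd3d3d4iIiIiIiId3d2ZlVXd3d2ZmZmZ3d3d3d4iIiIiIiIh3d3ZmVXd3d3ZmZnd3d3d3d3iIiIiIiIiHd3dmZXd3d3d3d3d3d3d3d3eIiIiIiIiIh3d2Znd3d3d3d3d3d3d3d3d4iIiIiIiIiHd3Znd3d3d3d3d3d3d3d3d3iIiIiIiIiId3d3d2ZmZmZ3d3d3d3d3d3eIiIiJmYiIh3d2ZmZmZmZmd3d3d3d3d3eIiImZmZiIiHd2ZmZmZmZmZmd3d3d3d3eIiJmZmZmIiId2ZmZmZmZmZmZ3d3d3d3iIiZqqmZiIiIiGZVVVVVVWZmZmd3d3d3iJmqqqqZiIiIiFVVVVVVVVVWZmZ3d3d4iZqruqmYiIiIiFVVVEREVVVVVmZnd3eImaq7uqmYiIiIiFVEREREREVVVWZmd3eImru7upmIiIiIiERERERERERFVVZmZ3iJq7u7qZiIiIiIiERDMzMzM0RERVVmZ3iaq7u6mYiIiIiIiEMzMzMzMzNERFVWZ4iau7upmIh3d3iIiDMzMiIiIzMzREVWZ4maq6qZiId3d3eIiDMyIiIiIiMzNEVWZ4maqpmIh3d3d3d4iDIiIiIiIiIzNERWZ4mZmZiId3d3d3d3eCIiIREREiIjM0RWZ4iZmIh3d3d3d3d3dyIhERERERIiM0RVZ3iIiHd3d3d3d3d3dyIhERERERIiM0RVZ3d3d3d3d3d3d3d3dyIREREREREiMzRVZnd3d3d3d3d3d3d3dyIREREREREiIzRFVmZnd3d3d3d3d3d3dyIREREREREiIzRFVmZmZ3d3d3d3d3d3dw=="/>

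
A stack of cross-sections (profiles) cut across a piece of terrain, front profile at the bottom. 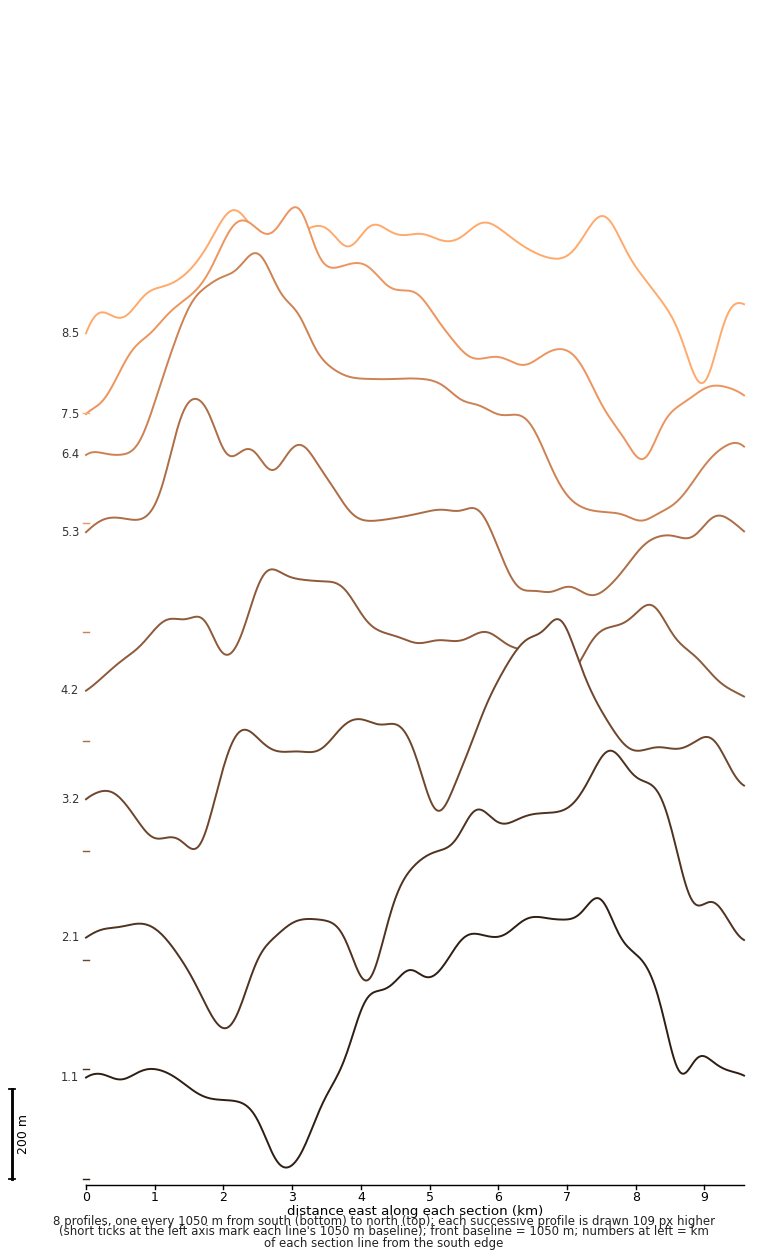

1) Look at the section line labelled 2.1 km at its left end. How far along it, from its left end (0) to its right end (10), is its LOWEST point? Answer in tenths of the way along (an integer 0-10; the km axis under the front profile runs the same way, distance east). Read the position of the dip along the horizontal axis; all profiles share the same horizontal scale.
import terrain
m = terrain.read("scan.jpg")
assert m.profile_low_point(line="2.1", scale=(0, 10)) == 2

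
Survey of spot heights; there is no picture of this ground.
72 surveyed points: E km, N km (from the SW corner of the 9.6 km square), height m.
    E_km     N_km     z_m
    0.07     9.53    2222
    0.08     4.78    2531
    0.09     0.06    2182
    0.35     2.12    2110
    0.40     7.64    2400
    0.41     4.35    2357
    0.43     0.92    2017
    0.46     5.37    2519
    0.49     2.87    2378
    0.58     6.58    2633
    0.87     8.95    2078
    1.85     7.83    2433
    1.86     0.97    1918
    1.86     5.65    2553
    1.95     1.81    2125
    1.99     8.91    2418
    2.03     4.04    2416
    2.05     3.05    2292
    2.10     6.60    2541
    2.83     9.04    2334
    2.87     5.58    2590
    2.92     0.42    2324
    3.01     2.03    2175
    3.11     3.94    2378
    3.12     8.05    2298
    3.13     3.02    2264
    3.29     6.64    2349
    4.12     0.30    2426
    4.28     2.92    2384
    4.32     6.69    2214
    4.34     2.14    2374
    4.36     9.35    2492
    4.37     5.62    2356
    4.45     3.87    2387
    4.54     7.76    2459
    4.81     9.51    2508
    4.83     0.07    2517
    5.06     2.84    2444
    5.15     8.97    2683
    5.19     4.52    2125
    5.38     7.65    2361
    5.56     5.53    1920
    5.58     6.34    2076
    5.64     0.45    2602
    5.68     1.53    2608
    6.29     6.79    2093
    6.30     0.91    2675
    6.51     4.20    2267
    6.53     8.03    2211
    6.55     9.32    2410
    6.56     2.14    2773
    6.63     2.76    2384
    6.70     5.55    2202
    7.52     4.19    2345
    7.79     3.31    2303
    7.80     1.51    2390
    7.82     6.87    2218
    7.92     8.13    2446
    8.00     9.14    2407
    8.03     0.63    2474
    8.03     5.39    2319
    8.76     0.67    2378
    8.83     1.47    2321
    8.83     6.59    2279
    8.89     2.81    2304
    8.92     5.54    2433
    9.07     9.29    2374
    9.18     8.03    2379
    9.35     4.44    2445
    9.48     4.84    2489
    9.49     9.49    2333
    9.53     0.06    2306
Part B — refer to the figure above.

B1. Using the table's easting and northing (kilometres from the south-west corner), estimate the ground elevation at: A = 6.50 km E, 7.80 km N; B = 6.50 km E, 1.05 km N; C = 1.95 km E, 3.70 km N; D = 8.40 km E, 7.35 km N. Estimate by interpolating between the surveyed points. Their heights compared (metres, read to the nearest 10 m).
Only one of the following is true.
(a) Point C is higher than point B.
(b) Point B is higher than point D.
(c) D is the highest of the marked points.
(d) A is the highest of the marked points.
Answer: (b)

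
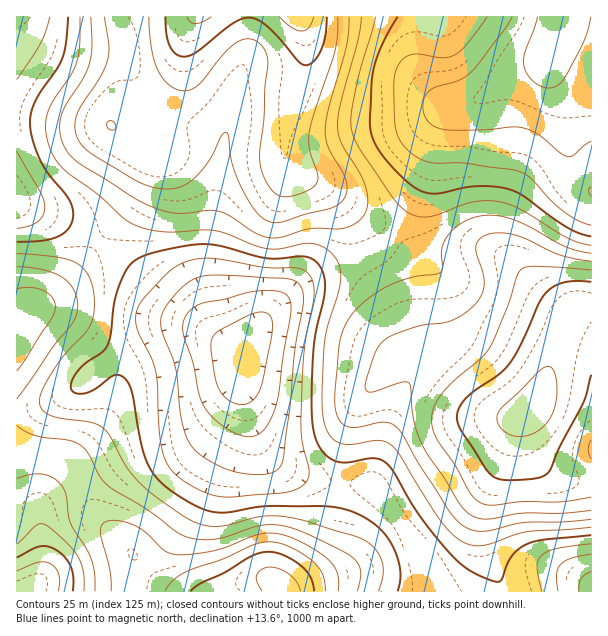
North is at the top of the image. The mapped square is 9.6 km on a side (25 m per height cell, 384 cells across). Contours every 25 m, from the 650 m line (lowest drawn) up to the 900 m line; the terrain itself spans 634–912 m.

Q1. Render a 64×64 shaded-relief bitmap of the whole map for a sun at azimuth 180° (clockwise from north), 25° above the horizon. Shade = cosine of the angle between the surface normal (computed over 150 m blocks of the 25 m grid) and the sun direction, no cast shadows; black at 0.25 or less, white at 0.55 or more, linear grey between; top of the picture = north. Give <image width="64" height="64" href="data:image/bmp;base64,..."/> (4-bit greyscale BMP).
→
<image width="64" height="64" href="data:image/bmp;base64,Qk12CAAAAAAAAHYAAAAoAAAAQAAAAEAAAAABAAQAAAAAAAAIAAATCwAAEwsAABAAAAAAAAAAAAAAABEREQAiIiIAMzMzAERERABVVVUAZmZmAHd3dwCIiIgAmZmZAKqqqgC7u7sAzMzMAN3d3QDu7u4A////AKqZiIiZmZmIdmZmeJmZiHd3iJmZqpmIiZqqmZiIiImZuqmZmZmZmZh2ZVVniJiHZmd4iZmZmIiJqqqZmIiImarcu7qqmZmZiHZUREVmd2VVVWd4iIiIiJqqqqmZiJmru93MzLuqmZmIdlQzMzRERENEVmd3d4iJqru7uqmaq8zd3d3cy6qZmId2VDMiIiIyIzNFVmZ3eJqrvMzLu7vN7u7MzdzLqZiId2ZUQyIREREiM0RVZmd4mrvM3d3d3e///7u8y7qpiHd2ZlVDMiERERI0RVVWZ4mrvM3e7u7v////mqqqqZh3ZmZlVUQzIhERIzRVZmZniau8zd7u//////+ZqqmZh3ZmVVVVREMyIRIjRWZmZniau7zM3e7v/////5mqmZiHZmVVVVVEREMyIjRWZnd3iJq7u7zM3e7u7u7umqqpmHdmZVVVVVVVREM0RWZ3d3iJqru7u7vMzd3czMyqqqmYh3ZmVVVVVmZVVVVWd4iIiZqru7u7qru7u7u6qqqqqpiHd2ZmVWZmd2ZmZneImZmZqru7u7qqqqqqqpmYqqqpmId3d2ZmZ3d3d3d3iJmqq6q7u7u7uqqqqqqpmIiZmZmIh3d3d3d3d3d3d3iJmrvMy7u7u7u6qqqqqqmYiJmIiHd3d4iIiIiHd3d3iJmrvMzMzLu7u6qqqqqqqpmYiHd3d3d4iIiIiId3d3eImaq8zd3Mu7u6qqqqqqqqqpl3ZmZmZ3iIiIiId3dnd3iJmrvM3cy7qqqqqqqqqqqqqndmVVZneIiIiIh3dmZ3eIiaq7zMzLqpmZmZmZmqqqqqh3ZlVmd4iIiIiHdmZ3d4iJmaq7u7upiIiZmIiZmqqqqYh2ZmZ3iIiIiId2Znd3iIiZmaq7upiHd4iIiIiZmaqqqYh3d3eIiImIh3d3d3iIiImZmaqqmHd3d3d3eIiZmZu6qZiIiIiIiIiId3d4iIiIiIiJmamYh2ZmZmd3iImZm7u6qZiIiIiIiIiIiIiIiIiIiIiZmZiHdmZmZ3d4iZmbu7uqmYiIiIiIiIiIiIiIiIiIiImZmYh3ZmZnd3iImZq7u7uqmIiIiIeIiIiIiIiIiIiIiZmZiId3Z3d3eIiZmqu7u7qZiHd3d3iJmZiIiIiIiIiIiZmYiHd3d3d4iJmZqrvMuqmId3d3iJmZmYiHd4iIiIiIiZmIiId3d3iJmZmau8y7qYiHeIiJmqqpmId3d4iIiIiIiYiIiIiHiImZmZqru7qpiIiIiZqru6qZh3d3d3d3iIiIiIiIiIiIiZmYmZqqqZmZmZmaqru7u6mYd3d3d3d3iIiIiIiIiIiImZiImZmZmZmqqqq7u7u7uqmHd3d3d3d3d3d3eIiIh4iImIiIiIiZmqqru7u7u8zMuph3d3d3d3d3d3d4iIh3d3eHd3d3eImaqru7u7u8zd3MqYiId3d3d3d3eIiIiHdmZmZmVmZ4iZqqq7u7vMzd7u3LqYiId3d3eIiImZiIdmVURVRVVniJmqqru8zM3e7//ty6mYiHd3iIiZmZmYh2VDMkREVWeImaqrvMzd3e7///7cupmIiIiIiZmZmYh3ZDIRM0RWZ4mZqrvM3d3e7////ty6qZmIiIiJmZmYh3ZUIRAzRVZ4iZqrvM3d3d7u7//u3MuqmZmIiIiIiId2VUMhEERVZ3iJmqu8zd3d3d3e7u7dy7qqmYh3d3d3ZlVEMiIRVWZ3iJmaq7zM3d3MzMzd3d3Mu6qZh3dmZmZVRDMyIzNmd4iJmaq7vMzMzMy7u8zN3cy7qZiHdmZVVUREMzM0RXiImZmaq7vMzLu7u7u7u8zMy7qpiHdmZVVERERERFVmmZmqqqu7zMzLu7qqqqqru7u7qpiHdmZlVEREREVWZ3iaqru7u8zMzMu7qqqqqqqqqqqZiHdmZmZVRERFVmd4iKq7u8zMzMzMu7qqqqqqqqqpmIh3ZmZmZmVVVVVmd4iZqrvMzN3My7u6qqqpmZmZmZiHdmZmZmd3ZmVVZmd4iJmqu7zM3My6qqqqqpmZmZmZiHZmZmZmd3d2ZmZnd4iImaqru8zMu6mZmZmZmZmZmZiHdmZmZnd3d3d3d3d3iIiIqqqru7uqmYiIiZmZmIiZmYh3Zmd3d3d3Z3d3d3eIiIiqmaqqqqmYiIiJmZmYiImZmId3d4iHd3d3d3d3d3iIh5mZmZmZmYiIiJmZmZiIiZmZmIiIiIiHd3d3d3d3d4h3mIiIiIiIiIiZmZmZmYiZmaqZmZmYiIiHd3d3d3d3eIeId3d3eIiIiZmaqpmZmJmZqqqZmZmIiIiIiId3d3eIiId2ZmZ3iIiJmqqqmZmZmZmqqqmZmJmZmZmYiId3d4iIh3ZlVmd4iJmqqqqpmZmImZqqqpmImZqqqpmIiHd4iImHdmZWZ3iImaqqqqmZmIiZmqqqmZmZqru7qZiIiIiIiYd3ZmZ3eIiZqrqqqpmYiJmqqqqpmZqqu7u6mYiIiIiJiHd3d3eIiJqru7qqmZmZmqqqqqqZmqu7u7qpmYiIiIiIh3d3iIiJmau7u7qpmZqqqqqqqqqqqru7u6qZmYiIiIiIiIiImZmZqru7u7qqq7u6qqqqqqqqqqq7uqqZmIiIiIiIiJmZmZmaq7zMu7u7u7qZmqqqqqqqqqu7qqmZiIiIiIiJmZmZmZmqu8zMzMy7qpmZmqqqqqmaqruqqZmIiIiIiImZmZmZmZq7zMzMzLupmZmaqqqqmZmqqqqpmZiI"/>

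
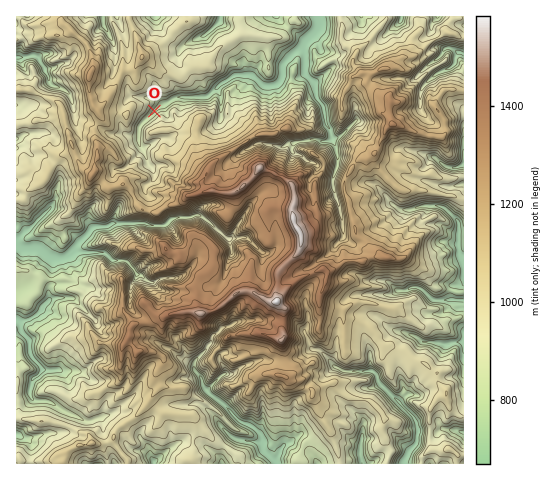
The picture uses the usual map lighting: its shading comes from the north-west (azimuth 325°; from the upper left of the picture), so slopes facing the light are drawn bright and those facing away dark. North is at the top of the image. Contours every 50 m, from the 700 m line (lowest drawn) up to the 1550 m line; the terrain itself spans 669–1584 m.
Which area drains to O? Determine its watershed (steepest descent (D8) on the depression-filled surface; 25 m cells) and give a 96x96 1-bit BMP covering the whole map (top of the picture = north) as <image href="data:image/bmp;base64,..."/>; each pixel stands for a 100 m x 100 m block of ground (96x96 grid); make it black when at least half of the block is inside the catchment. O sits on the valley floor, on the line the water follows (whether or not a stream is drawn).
<image width="96" height="96" href="data:image/bmp;base64,Qk2+BAAAAAAAAD4AAAAoAAAAYAAAAGAAAAABAAEAAAAAAIAEAAATCwAAEwsAAAIAAAAAAAAA////AAAAAAAAAAAAAAAAAAAAAAAAAAAAAAAAAAAAAAAAAAAAAAAAAAAAAAAAAAAAAAAAAAAAAAAAAAAAAAAAAAAAAAAAAAAAAAAAAAAAAAAAAAAAAAAAAAAAAAAAAAAAAAAAAAAAAAAAAAAAAAAAAAAAAAAAAAAAAAAAAAAAAAAAAAAAAAAAAAAAAAAAAAAAAAAAAAAAAAAAAAAAAAAAAAAAAAAAAAAAAAAAAAAAAAAAAAAAAAAAAAAAAAAAAAAAAAAAAAAAAAAAAAAAAAAAAAAAAAAAAAAAAAAAAAAAAAAAAAAAAAAAAAAAAAAAAAAAAAAAAAAAAAAAAAAAAAAAAAAAAAAAAAAAAAAAAAAAAAAAAAAAAAAAAAAAAAAAAAAAAAAAAAAAAAAAAAAAAAAAAAAAAAAAAAAAAAAAAAAAAAAAAAAAAAAAAAAAAAAAAAAAAAAAAAAAAAAAAAAAAAAAAAAAAAAAAAAAAAAAAAAAAAAAAAAAAAAAAAAAAAAAAAAAAAAAAAAAAAAAAAAAAAAAAAAAAAAAAAAAAAAAAAAAAAAAAAAAAAAAAAAAAAAAAAAAAAAAAAAAAAAAAAAAAAAAAAAAAAAAAAAAAAAAAAAAAAAAAAAAAAAAAAAAAAAAAAAAAAAAAAAAAAAAAAAAAAAAAAAAAAAAAAAAAAAAAAAAAAAAAAAAAAAAAAAAAAAAAAAAAAAAAAAAAAAAAAAAAAAAAAAAAAAAAAAAAAAAAAAAAAAAAAAAAAAAAAAAAAAAAAAAAAAAAAAAAAAAAAAAAAAAAAAAAAAAAAAAAAAAAAAAAAAAAAAAAAAAAAAAAAAAAAAAAAAAAAAAAAAAAAAAAAAAAAAAAAAAAAAAAAAAAAAAAAAAAAAeAAAAAAAAAAAAAAA/wAAAAAAAAAAAAAA/8AAAAAAAAAAAAAB/+AAAAAAAAAAAAAB//wAAAAAAAAAAABz//wAAAAAAAAAAAB///wAAAAAAAAAAAD///4AAAAAAAAAAAH///4AAAAAAAAAAAH///wAAAAAAAAAAAH///gAAAAAAAAAAAH///gAAAAAAAAAAAH///gAAAAAAAAAAAH///gAAAAAAAAAAAH///gAAAAAAAAAAAH///gAAAAAAAAAAAH///gAAAAAAAAAAAH//wAAAAAAAAAAAAH/+AAAAAAAAAAAAAD/+AAAAAAAAAAAAAD/+AAAAAAAAAAAAAAD8AAAAAAAAAAAAAAB4AAAAAAAAAAAAAAAAAAAAAAAAAAAAAAAAAAAAAAAAAAAAAAAAAAAAAAAAAAAAAAAAAAAAAAAAAAAAAAAAAAAAAAAAAAAAAAAAAAAAAAAAAAAAAAAAAAAAAAAAAAAAAAAAAAAAAAAAAAAAAAAAAAAAAAAAAAAAAAAAAAAAAAAAAAAAAAAAAAAAAAAAAAAAAAAAAAAAAAAAAAAAAAAAAAAAAAAAAAAAAAAAAAAAAAAAAAAAAAAAAAAAAAAAAAAAAAAAAAAAAAAAAAAAAAAAAAAAAAAAAAAAAAAAAAAAAAAAAAAAAAAAAAAAAAAAAAA="/>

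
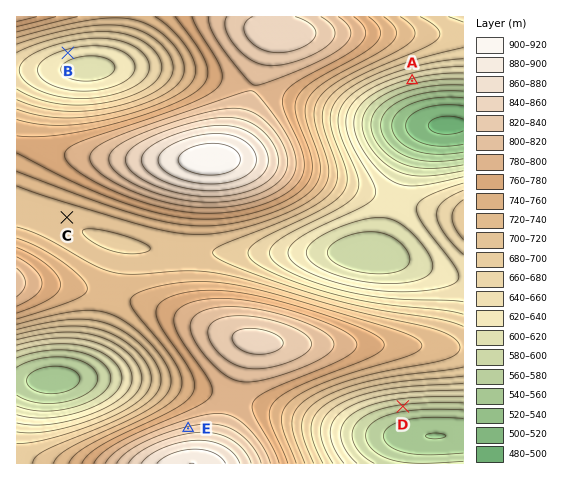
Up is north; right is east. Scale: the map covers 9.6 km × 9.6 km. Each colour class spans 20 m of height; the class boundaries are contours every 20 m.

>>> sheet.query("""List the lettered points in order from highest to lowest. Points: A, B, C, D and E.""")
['E', 'C', 'B', 'A', 'D']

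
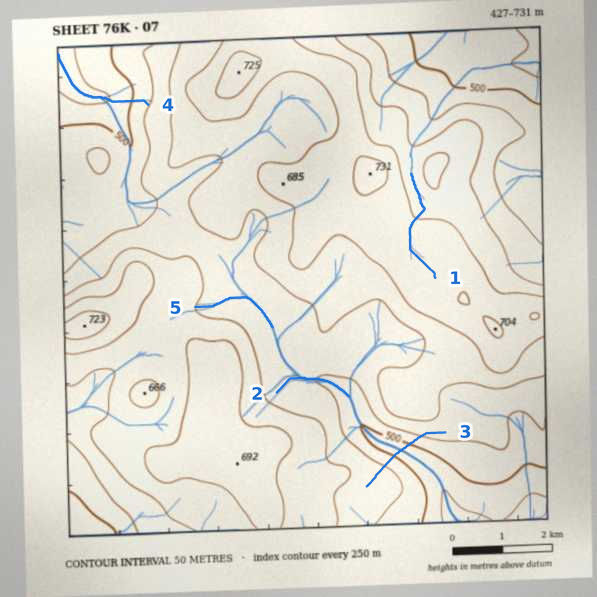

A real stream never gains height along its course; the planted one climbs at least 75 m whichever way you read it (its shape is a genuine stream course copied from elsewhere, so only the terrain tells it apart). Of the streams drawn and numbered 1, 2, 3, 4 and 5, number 3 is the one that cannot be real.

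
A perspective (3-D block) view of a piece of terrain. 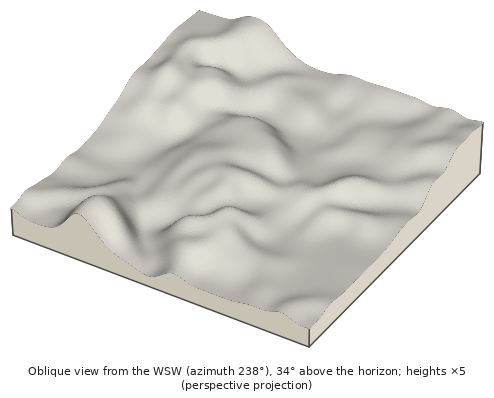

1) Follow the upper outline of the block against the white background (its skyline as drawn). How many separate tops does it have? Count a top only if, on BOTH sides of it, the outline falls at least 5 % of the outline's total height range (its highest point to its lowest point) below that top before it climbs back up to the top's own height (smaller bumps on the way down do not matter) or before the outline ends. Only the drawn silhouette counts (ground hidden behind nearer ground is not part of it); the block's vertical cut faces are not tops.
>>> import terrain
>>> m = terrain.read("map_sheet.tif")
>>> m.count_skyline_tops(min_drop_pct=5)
1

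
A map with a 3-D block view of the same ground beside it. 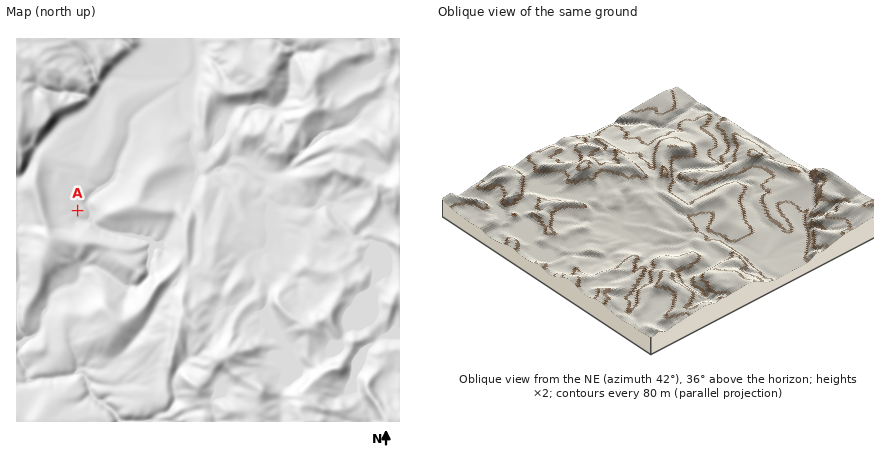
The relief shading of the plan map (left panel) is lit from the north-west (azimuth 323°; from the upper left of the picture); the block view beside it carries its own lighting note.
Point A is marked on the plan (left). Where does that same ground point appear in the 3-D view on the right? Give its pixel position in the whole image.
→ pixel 754 179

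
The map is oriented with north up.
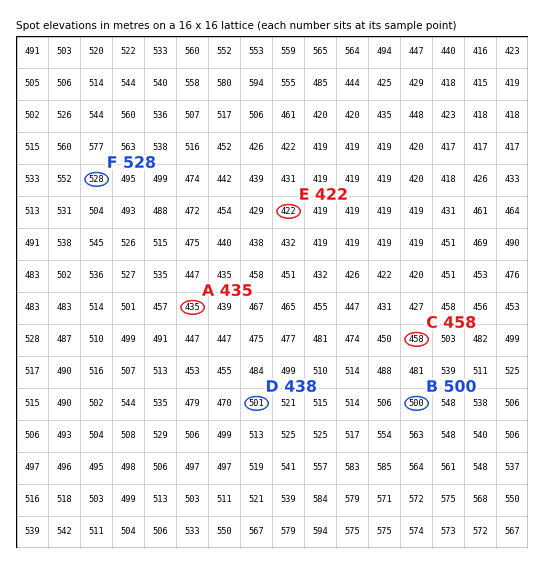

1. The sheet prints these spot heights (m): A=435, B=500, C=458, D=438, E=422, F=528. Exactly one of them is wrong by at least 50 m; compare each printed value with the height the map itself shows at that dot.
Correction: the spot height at D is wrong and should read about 501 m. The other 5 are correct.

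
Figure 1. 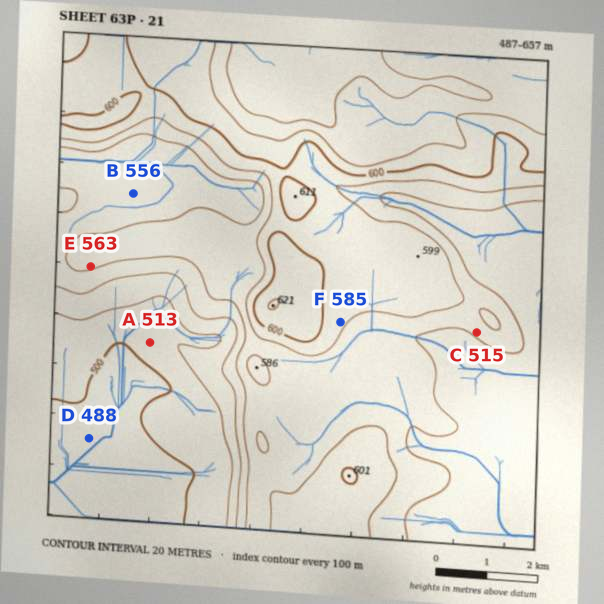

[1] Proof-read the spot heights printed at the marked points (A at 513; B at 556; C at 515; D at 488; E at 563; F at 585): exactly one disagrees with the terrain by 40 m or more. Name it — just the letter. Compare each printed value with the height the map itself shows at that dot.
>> C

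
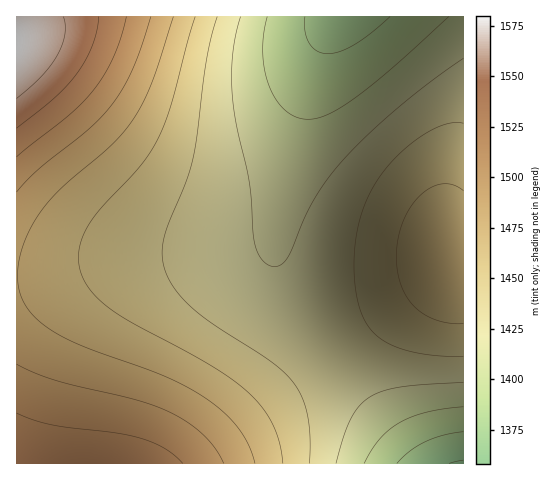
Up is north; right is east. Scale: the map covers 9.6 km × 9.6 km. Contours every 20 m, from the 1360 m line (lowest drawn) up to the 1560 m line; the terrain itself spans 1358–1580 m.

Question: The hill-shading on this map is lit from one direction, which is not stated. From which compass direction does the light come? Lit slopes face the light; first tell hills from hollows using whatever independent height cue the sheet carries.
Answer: E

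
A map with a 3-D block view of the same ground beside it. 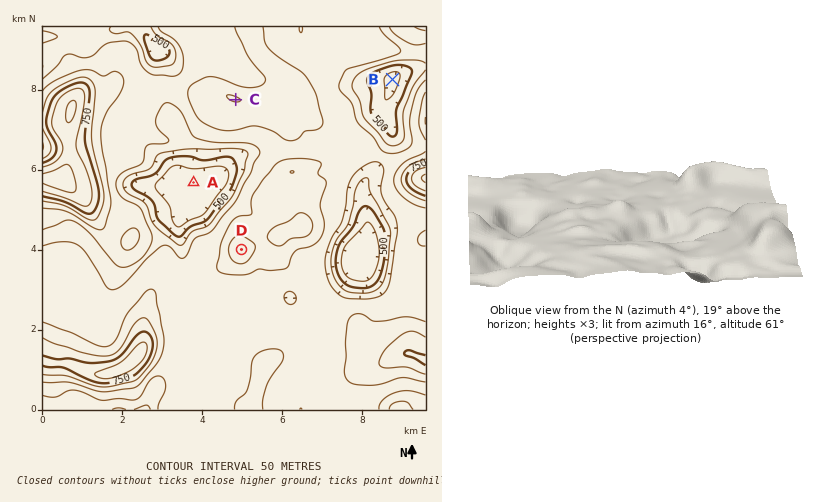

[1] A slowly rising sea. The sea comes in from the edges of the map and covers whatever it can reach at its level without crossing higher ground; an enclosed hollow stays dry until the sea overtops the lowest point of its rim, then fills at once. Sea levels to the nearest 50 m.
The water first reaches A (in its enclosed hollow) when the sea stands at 600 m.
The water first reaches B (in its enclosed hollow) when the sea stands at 550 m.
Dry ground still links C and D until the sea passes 650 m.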